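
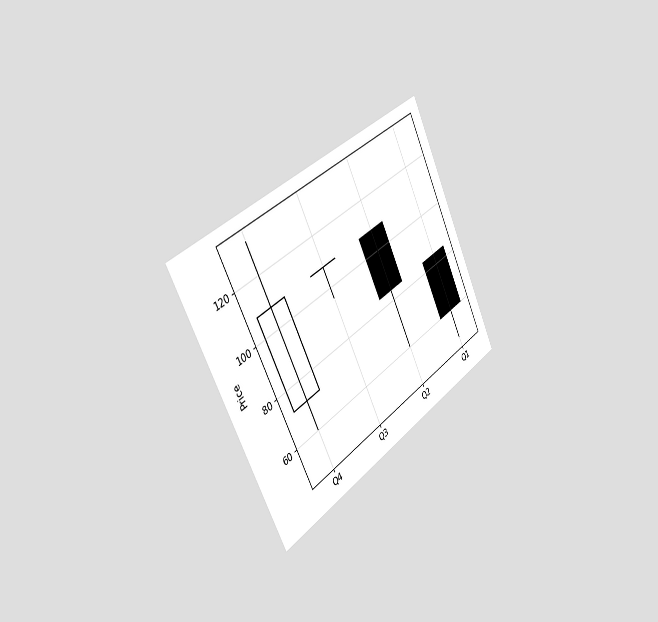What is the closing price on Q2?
The chart is tilted about 28° counter-clockwise and viewed slightly from the left. The Q2 candle closes at 84.

84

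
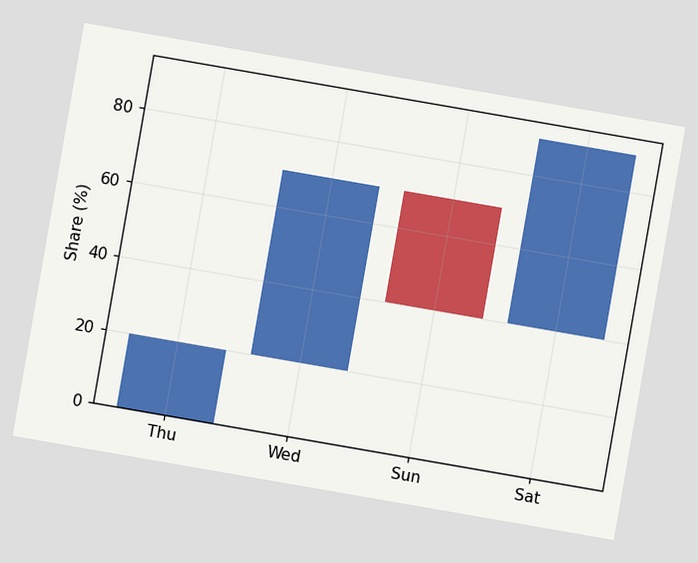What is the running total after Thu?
The chart is tilted about 10° clockwise. After Thu the running total reaches 20%.

20%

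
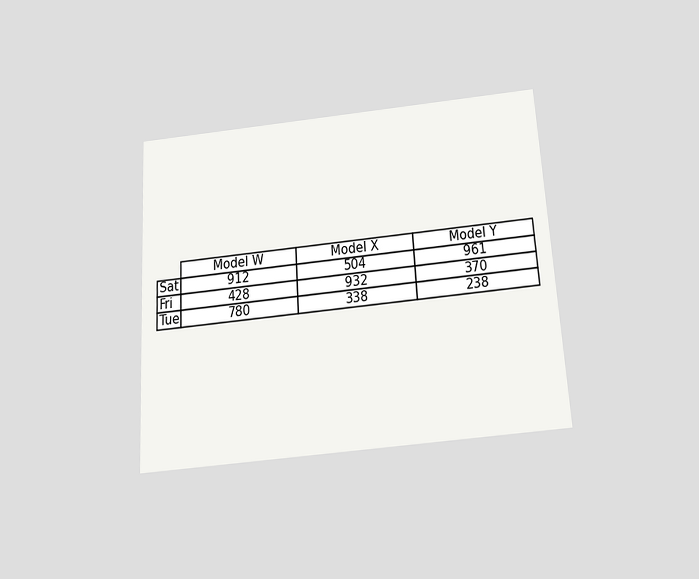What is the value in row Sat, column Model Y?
The chart is tilted about 3° counter-clockwise and viewed slightly from below. The (Sat, Model Y) cell reads 961.

961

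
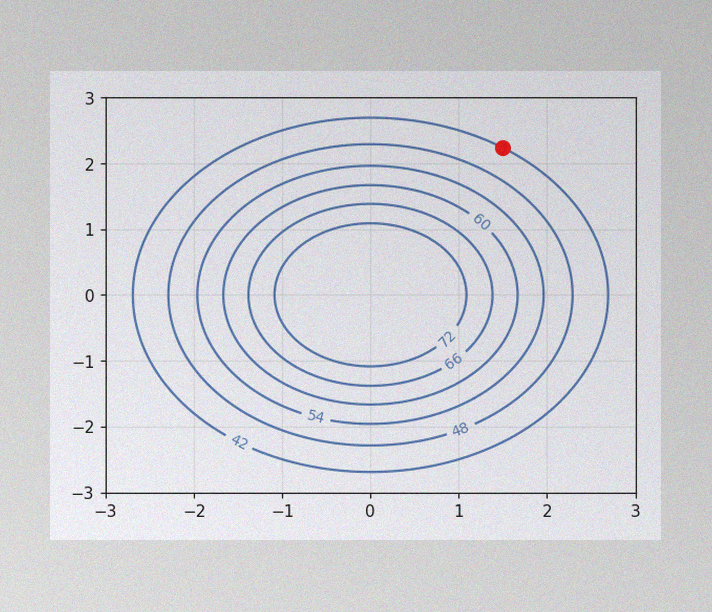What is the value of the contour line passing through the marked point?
42

The image has some photo noise and uneven lighting. The marked point sits on the contour labelled 42.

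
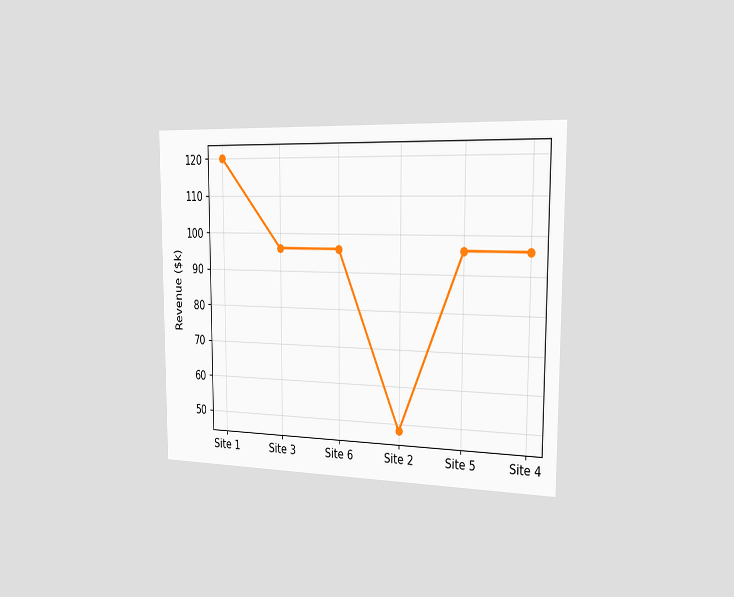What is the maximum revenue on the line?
The chart is viewed slightly from the right. The highest point is at Site 1, and reading across to the y-axis gives $120k.

$120k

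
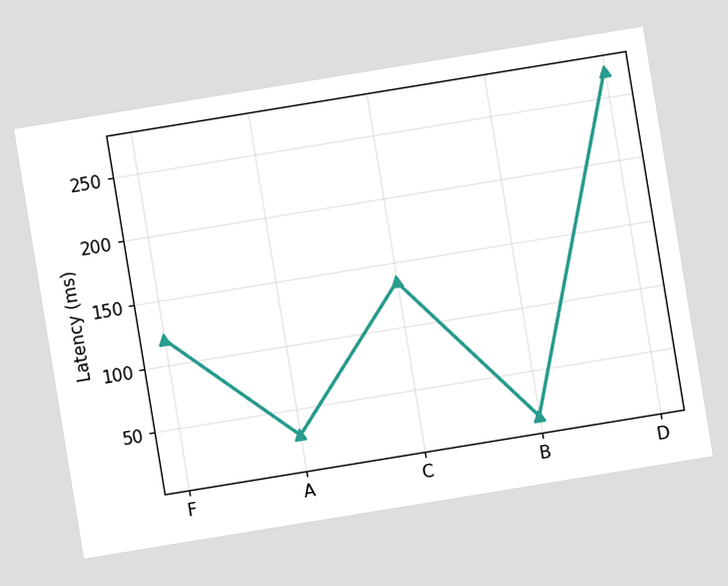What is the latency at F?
120ms

The chart is tilted about 9° counter-clockwise. At F, the line is at 120ms.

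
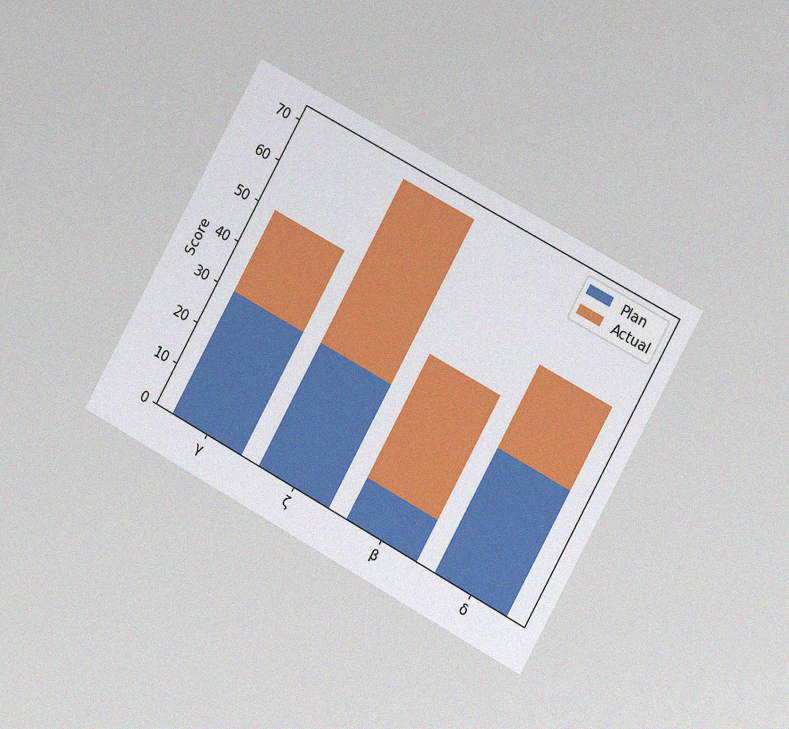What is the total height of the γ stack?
The chart is tilted about 29° clockwise and viewed slightly from the right, with some photo noise. The γ stack's top reaches 50 on the y-axis.

50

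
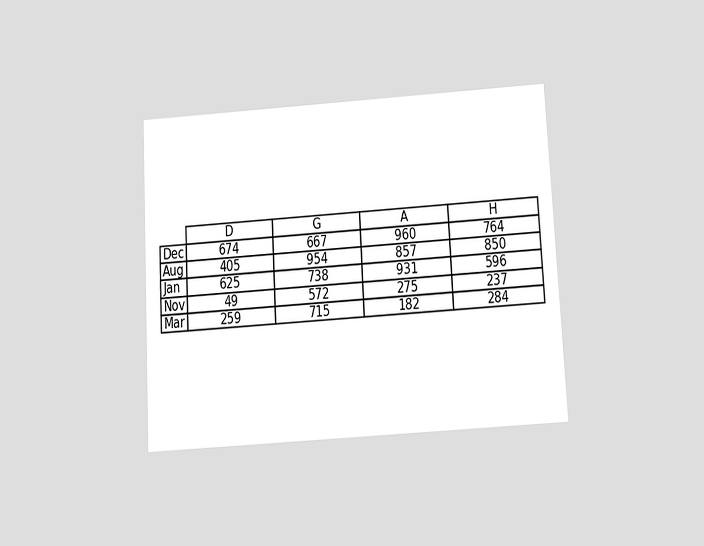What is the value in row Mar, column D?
The chart is tilted about 3° counter-clockwise and viewed slightly from below. The (Mar, D) cell reads 259.

259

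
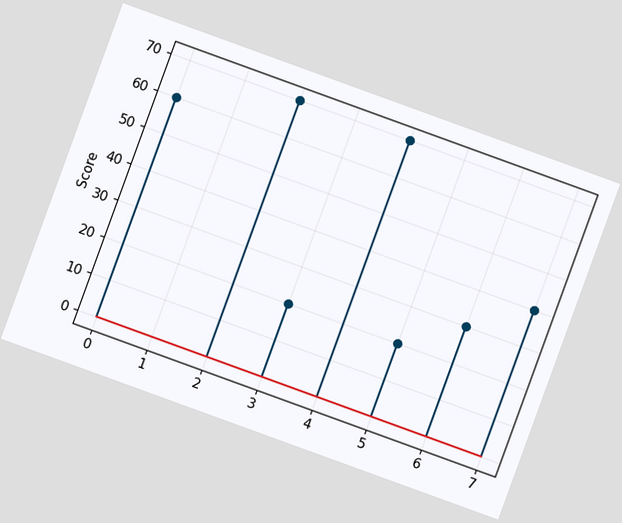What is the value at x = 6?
The chart is tilted about 20° clockwise. The stem at x=6 reaches 30.

30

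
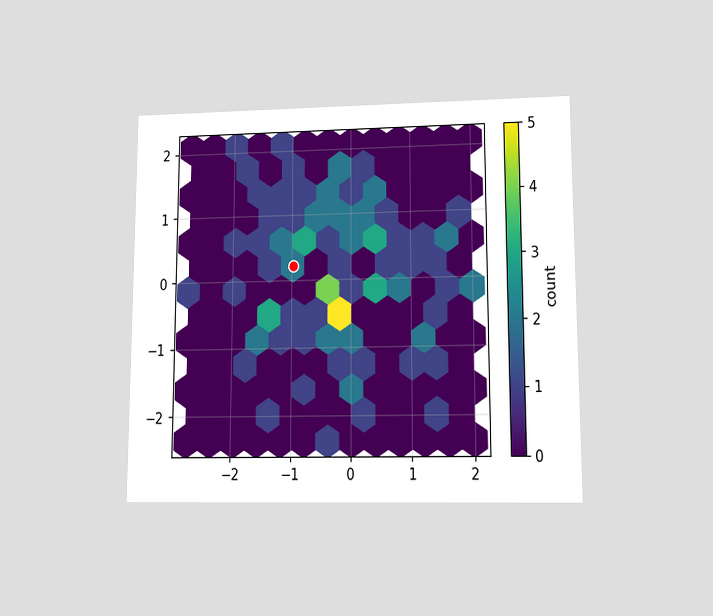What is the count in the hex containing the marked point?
2

The chart is viewed at a slight angle. The marked hex reads 2 on the colorbar.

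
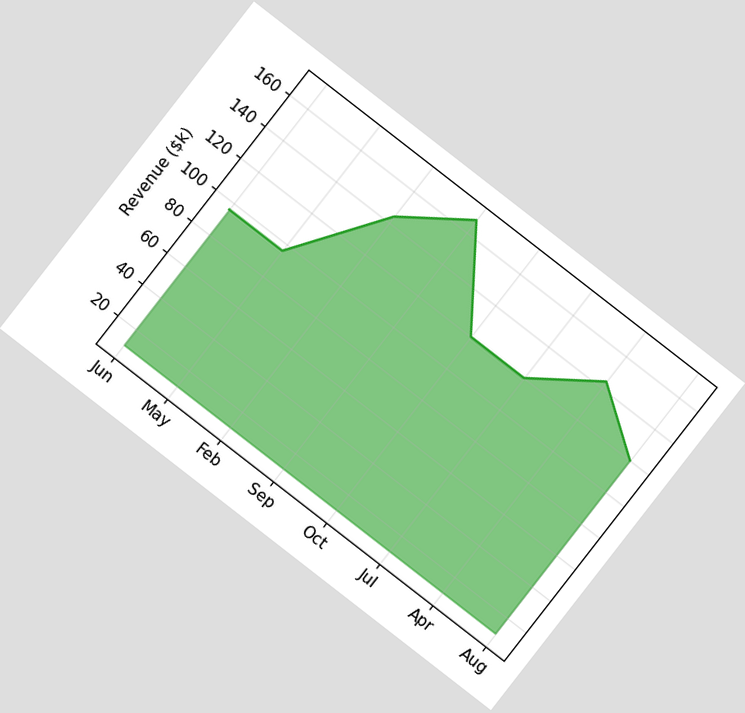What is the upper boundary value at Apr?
$144k

The chart is tilted about 38° clockwise. At Apr the upper boundary is at $144k.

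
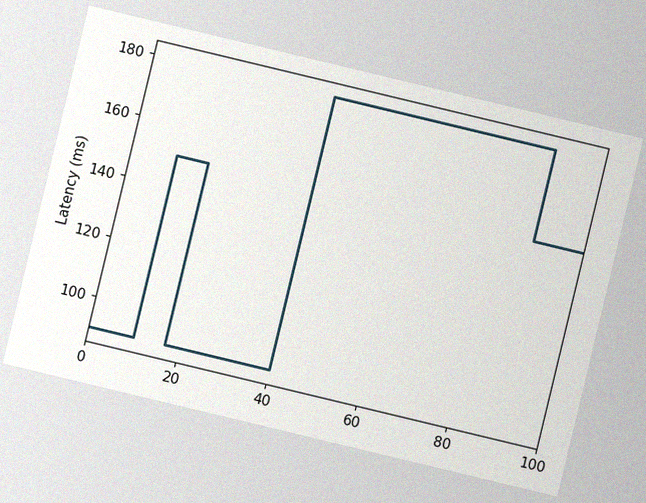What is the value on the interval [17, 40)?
The chart is tilted about 14° clockwise, with some photo noise. On [17, 40) the step sits at 90ms.

90ms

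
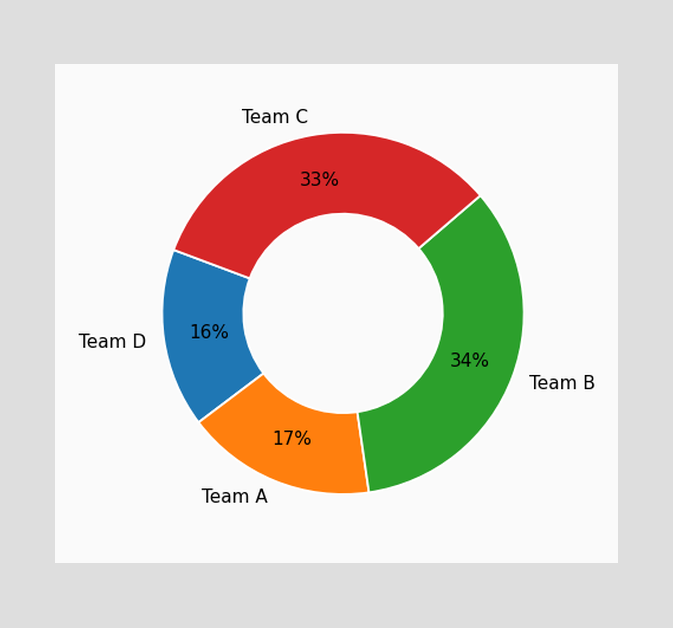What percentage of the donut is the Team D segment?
The Team D segment takes up 16% of the ring.

16%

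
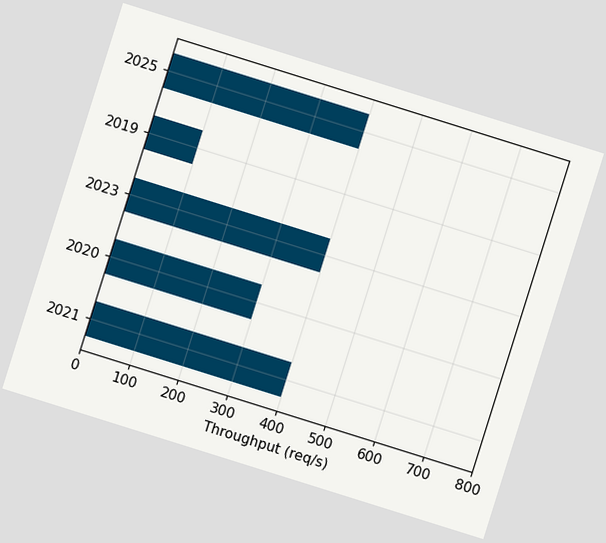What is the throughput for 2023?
The chart is tilted about 17° clockwise. Reading along the chart's x-axis, the 2023 bar reaches 400req/s.

400req/s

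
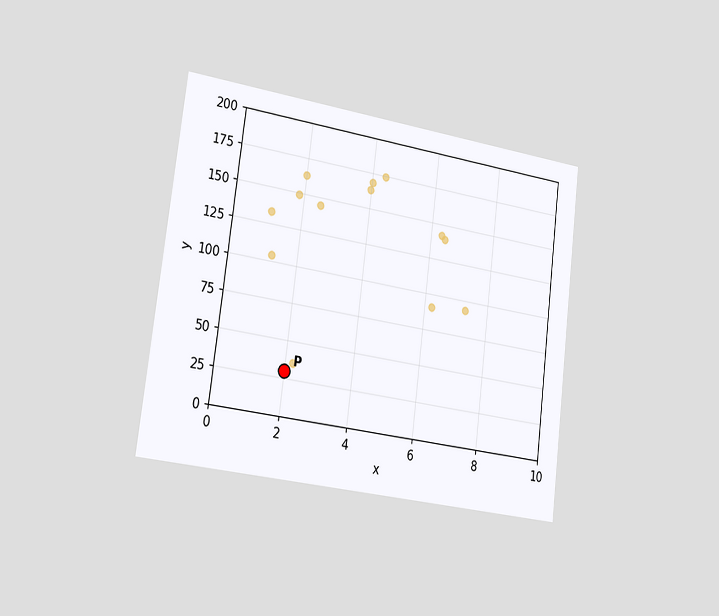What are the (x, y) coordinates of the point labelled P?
(2, 30)

The chart is tilted about 7° clockwise and viewed slightly from the left. Following the gridlines from P to each axis, P sits at (2, 30).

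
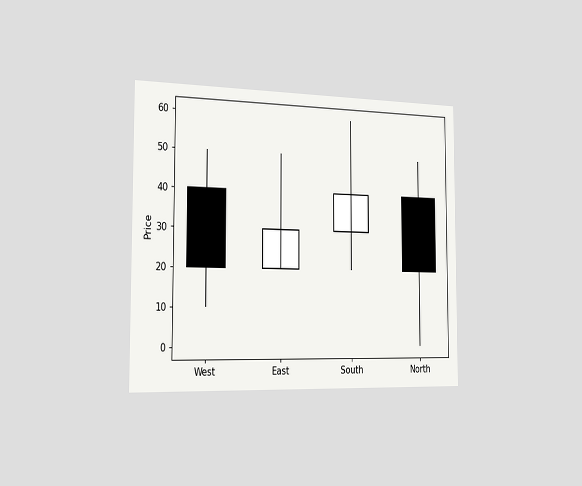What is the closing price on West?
The chart is viewed slightly from the left. The West candle closes at 20.

20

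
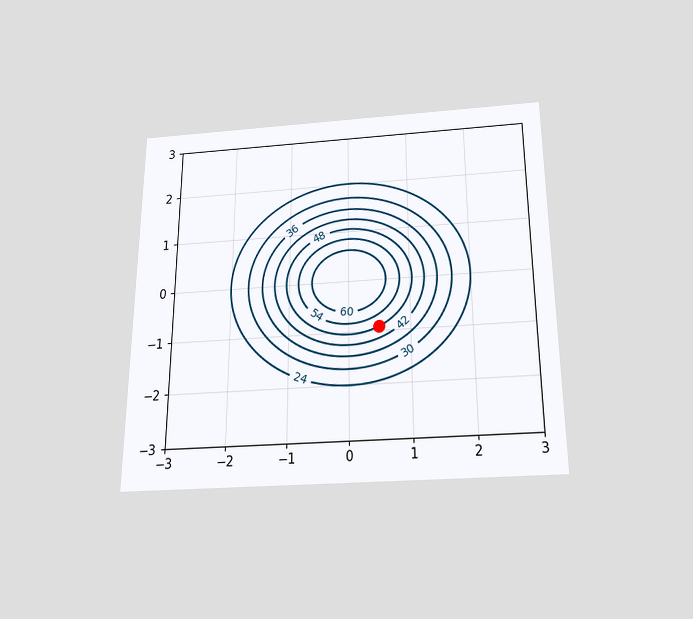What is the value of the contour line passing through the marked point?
48

The chart is viewed slightly from below. The marked point sits on the contour labelled 48.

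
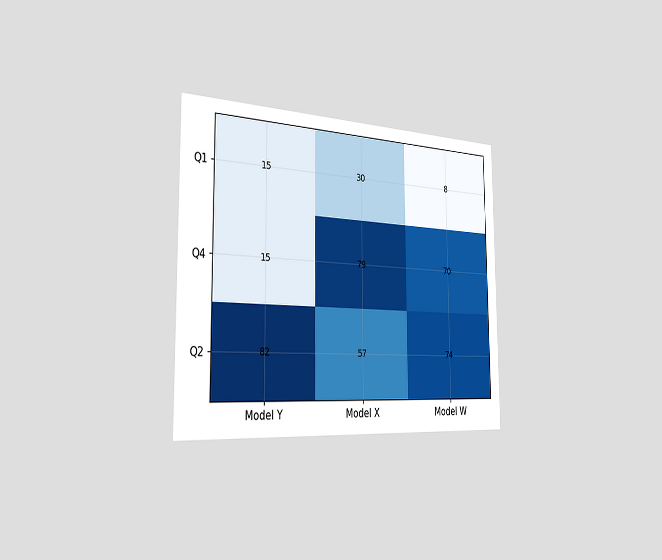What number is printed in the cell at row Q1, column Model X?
The chart is viewed slightly from the left. The (Q1, Model X) cell reads 30.

30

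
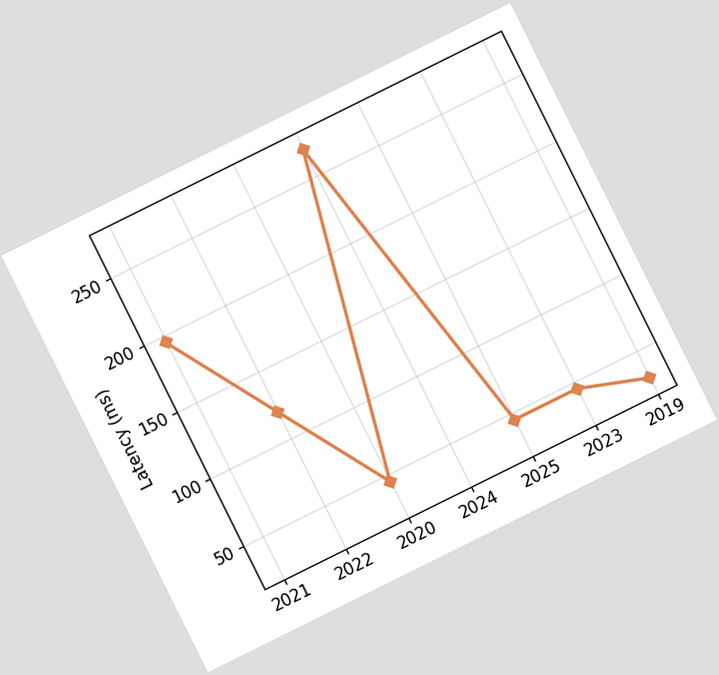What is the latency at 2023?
The chart is tilted about 26° counter-clockwise. At 2023, the line is at 45ms.

45ms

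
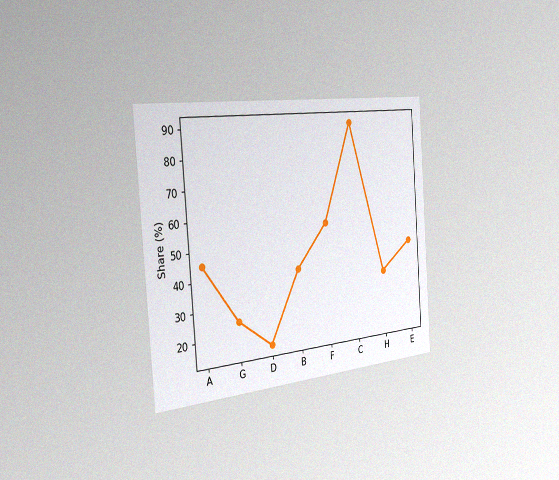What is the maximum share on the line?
The chart is tilted about 4° counter-clockwise and viewed slightly from the left, with some photo noise. The highest point is at C, and reading across to the y-axis gives 90%.

90%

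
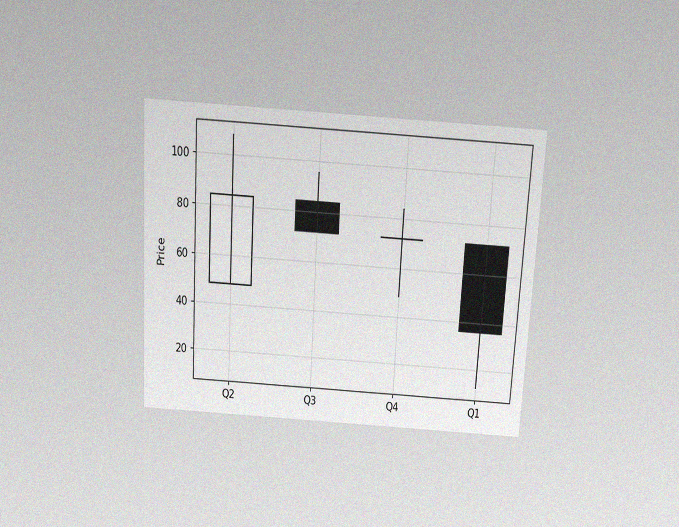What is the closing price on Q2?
The chart is tilted about 3° clockwise and viewed slightly from above, with some photo noise. The Q2 candle closes at 84.

84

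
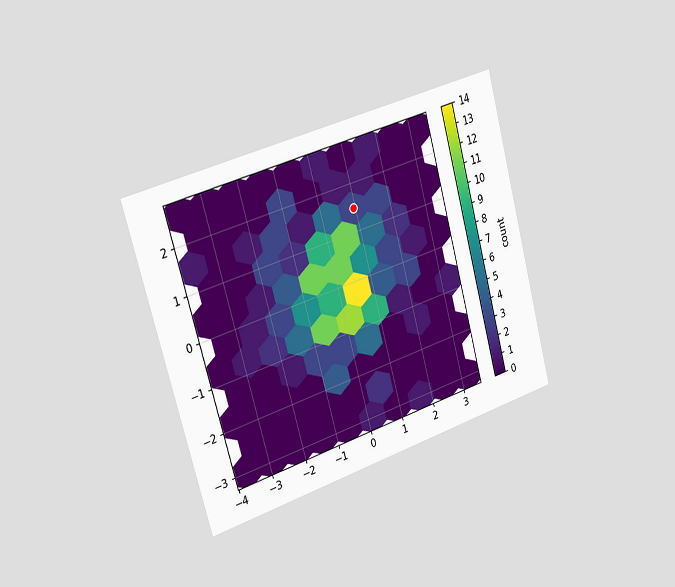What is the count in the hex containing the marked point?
The chart is tilted about 15° counter-clockwise and viewed slightly from the left. The marked hex reads 3 on the colorbar.

3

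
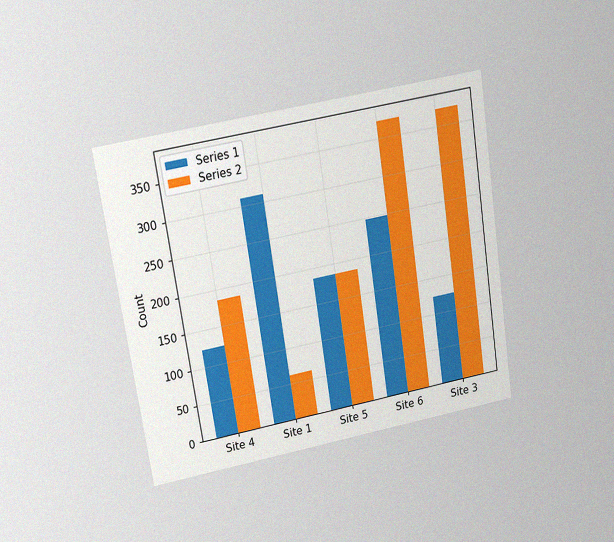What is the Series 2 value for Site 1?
62

The chart is tilted about 9° counter-clockwise and viewed slightly from above, with some photo noise. The Series 2 bar at Site 1 reaches 62 on the y-axis.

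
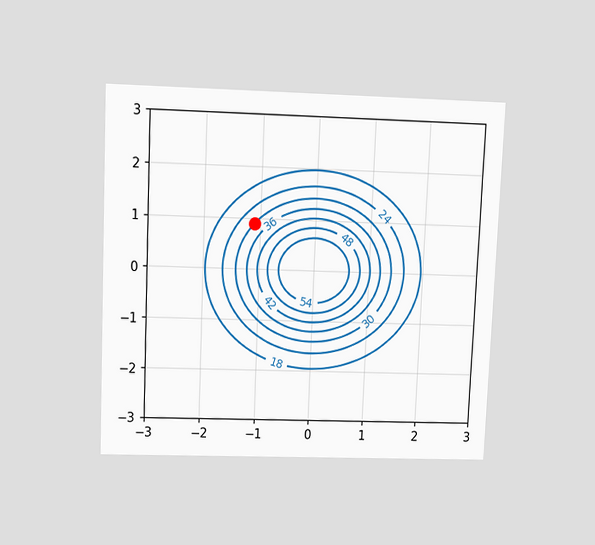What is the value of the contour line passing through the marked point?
The chart is tilted about 2° clockwise and viewed slightly from above. The marked point sits on the contour labelled 30.

30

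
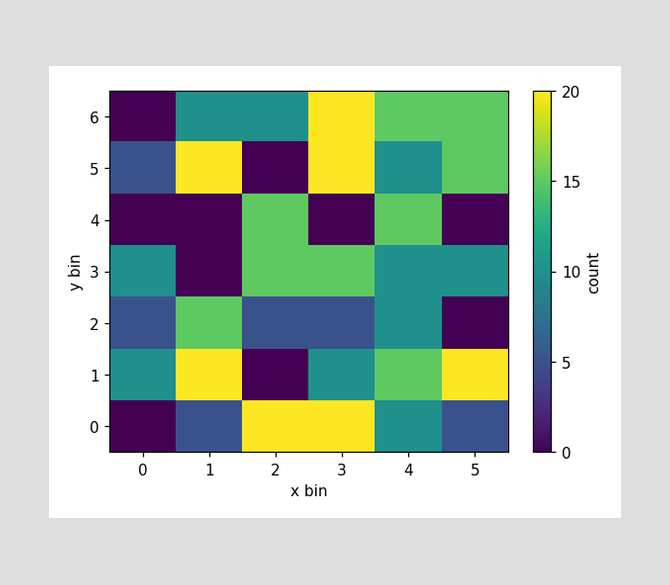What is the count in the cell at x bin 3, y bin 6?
Matching the cell (3, 6) against the colorbar gives 20.

20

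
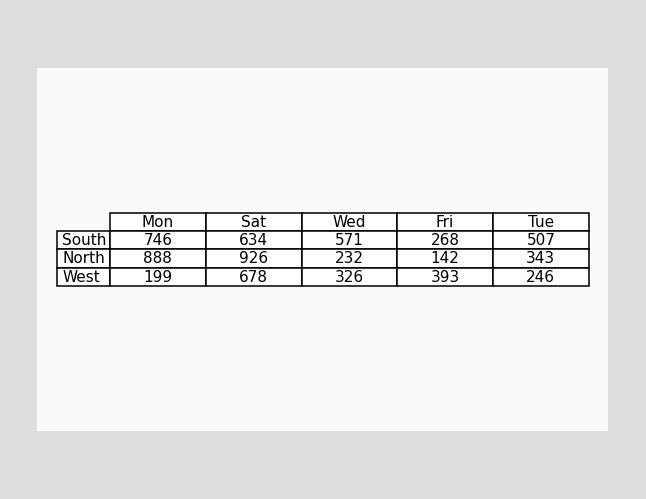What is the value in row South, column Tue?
507

The (South, Tue) cell reads 507.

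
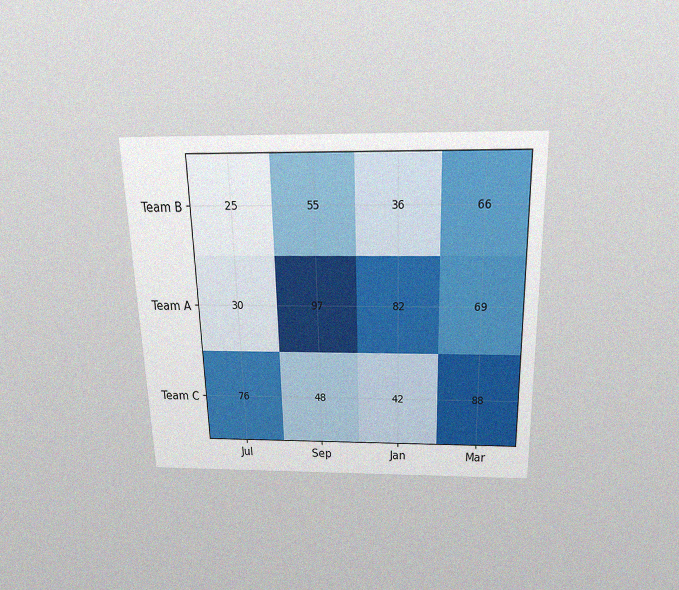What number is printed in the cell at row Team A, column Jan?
82

The chart is viewed slightly from above, with some photo noise. The (Team A, Jan) cell reads 82.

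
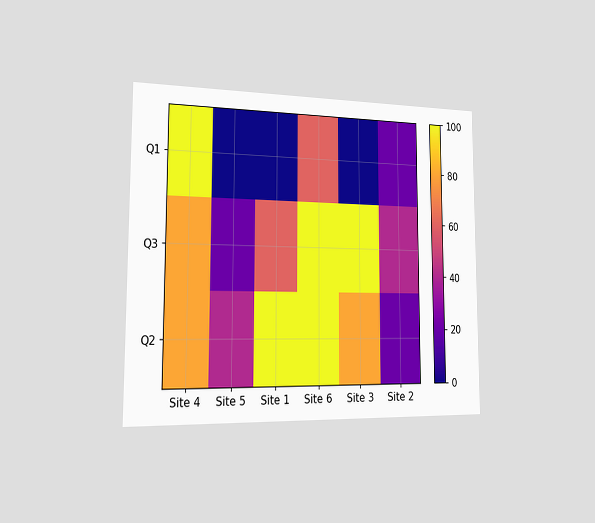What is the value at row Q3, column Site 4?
80

The chart is viewed slightly from the left. Matching cell (Q3, Site 4) against the colorbar gives 80.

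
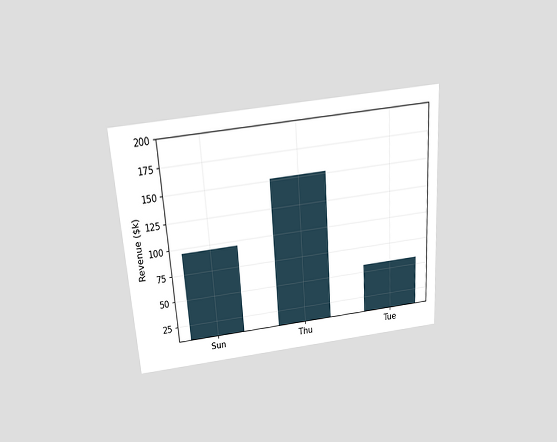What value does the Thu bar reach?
The chart is tilted about 4° counter-clockwise and viewed slightly from above. Reading along the chart's y-axis, the Thu bar reaches $152k.

$152k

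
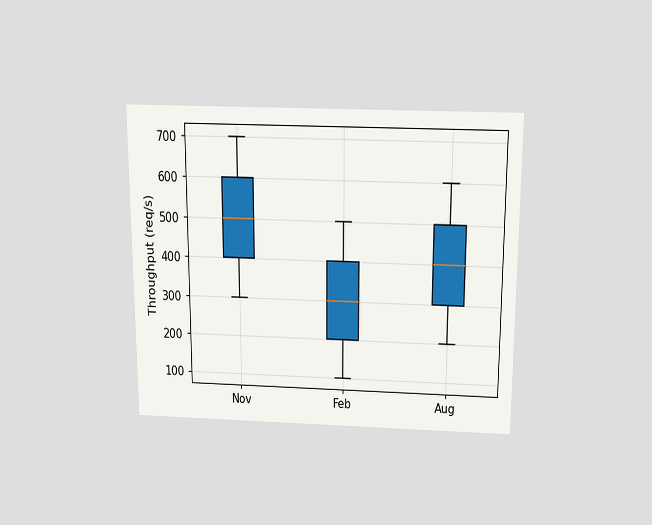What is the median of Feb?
300req/s

The chart is viewed slightly from above. The median line in the Feb box sits at 300req/s.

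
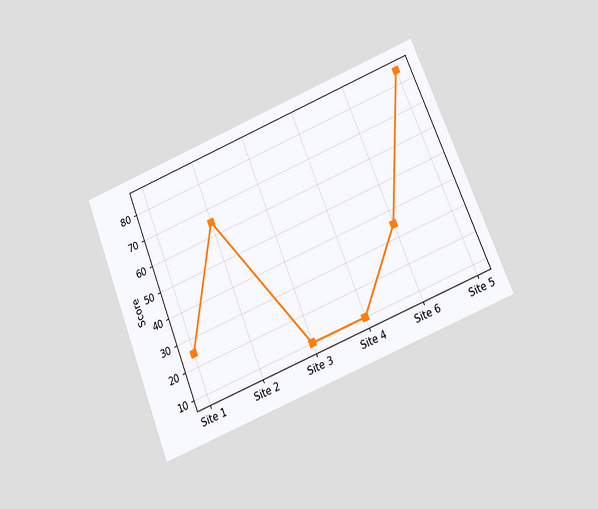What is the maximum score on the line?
85

The chart is tilted about 22° counter-clockwise and viewed at a slight angle. The highest point is at Site 5, and reading across to the y-axis gives 85.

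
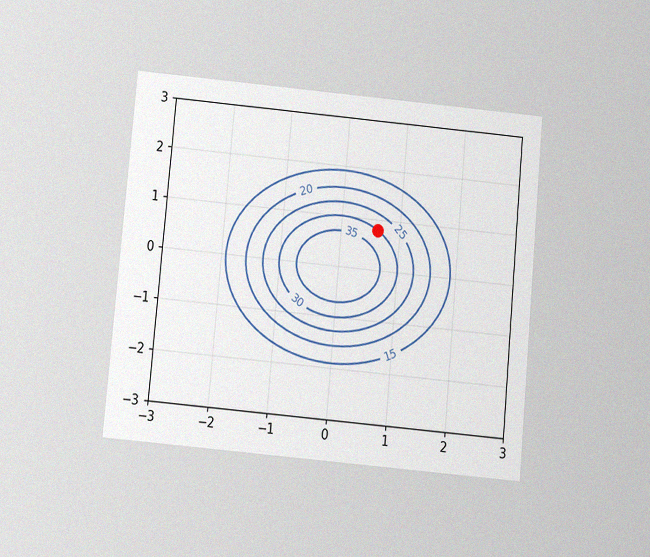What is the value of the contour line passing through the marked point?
30

The chart is tilted about 5° clockwise and viewed at a slight angle, with some photo noise. The marked point sits on the contour labelled 30.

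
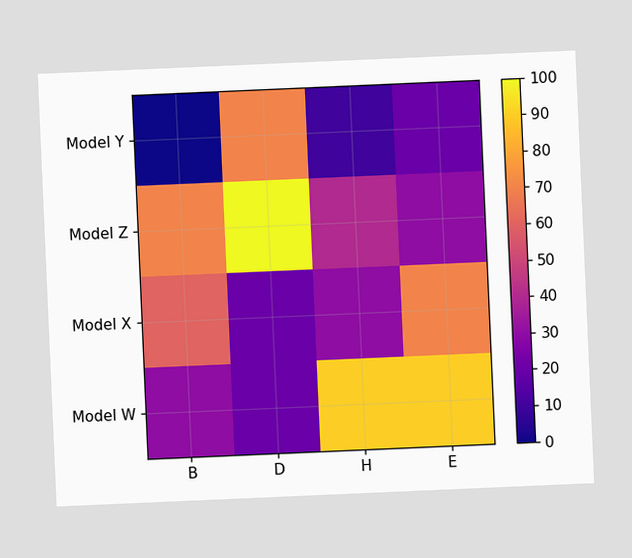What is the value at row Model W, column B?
The chart is tilted about 2° counter-clockwise. Matching cell (Model W, B) against the colorbar gives 30.

30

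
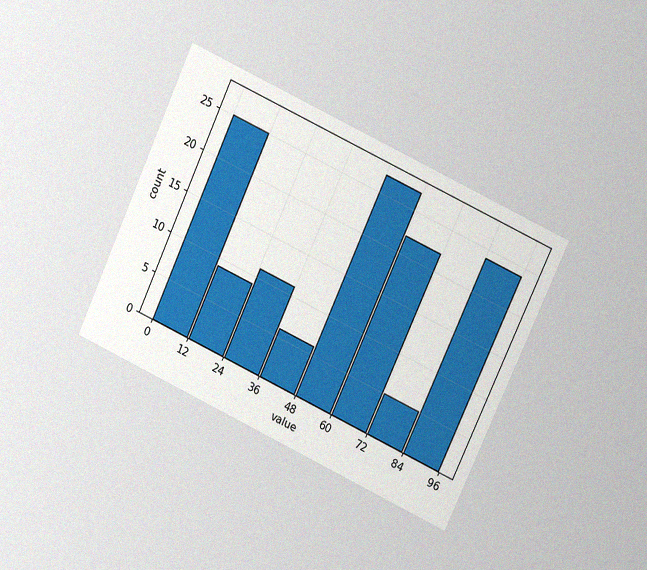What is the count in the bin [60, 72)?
The chart is tilted about 25° clockwise and viewed at a slight angle, with some photo noise. The [60, 72) bin has height 22.

22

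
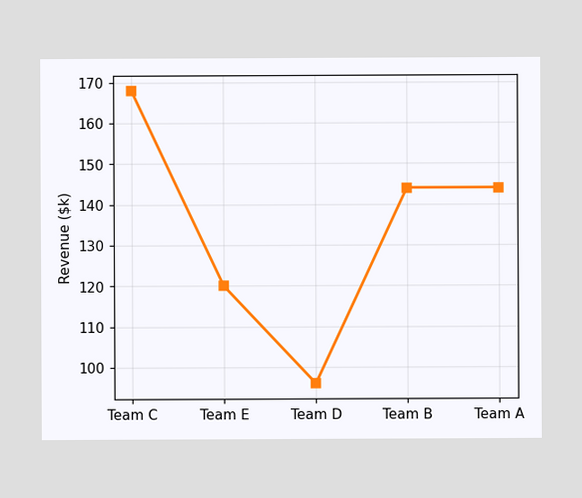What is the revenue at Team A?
$144k

At Team A, the line is at $144k.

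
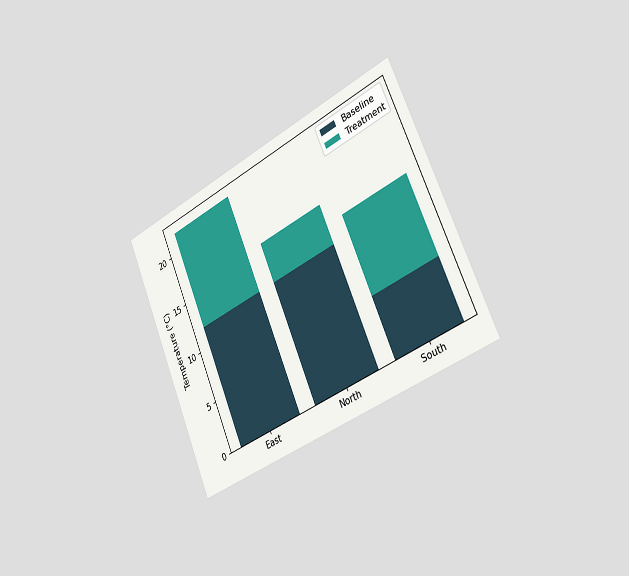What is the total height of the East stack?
The chart is tilted about 23° counter-clockwise and viewed slightly from the right. The East stack's top reaches 22°C on the y-axis.

22°C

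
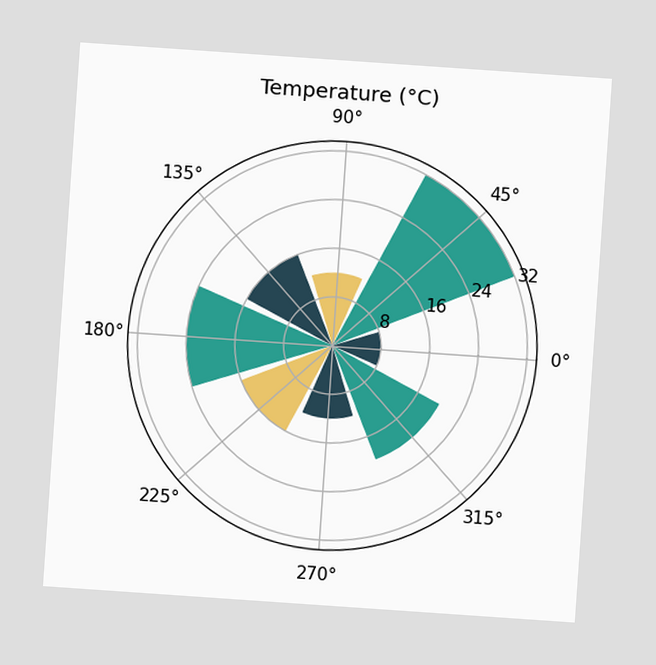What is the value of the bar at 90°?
12°C

The chart is tilted about 4° clockwise. The bar at 90° reaches 12°C on the radial axis.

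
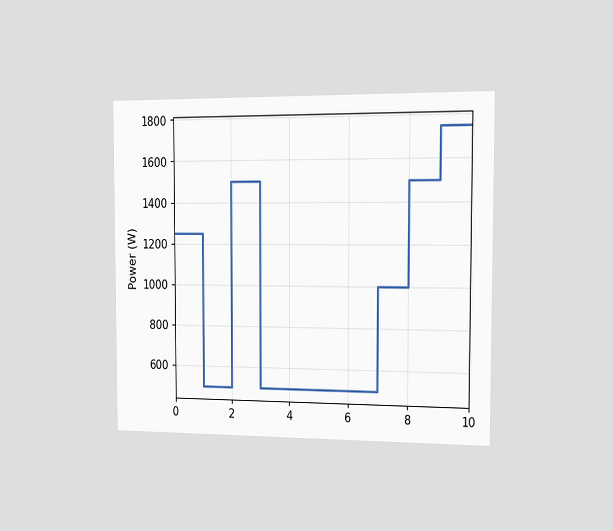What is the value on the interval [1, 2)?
500W

The chart is viewed slightly from the right. On [1, 2) the step sits at 500W.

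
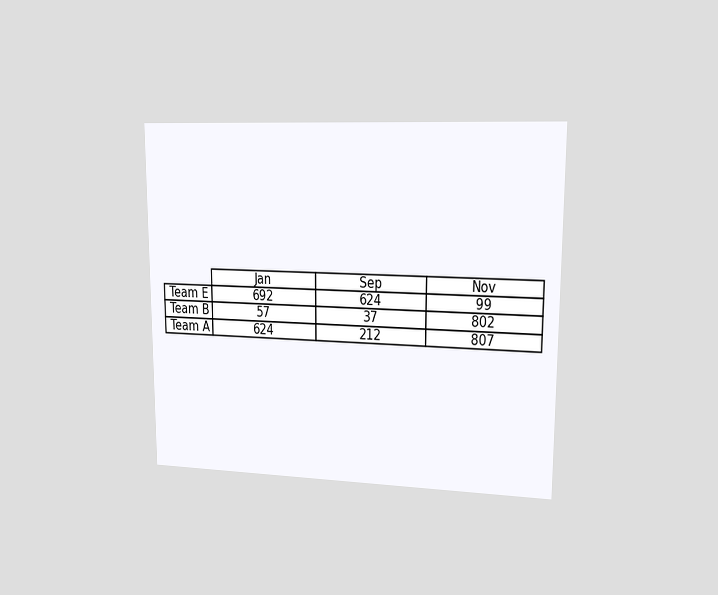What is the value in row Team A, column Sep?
The chart is viewed slightly from the right. The (Team A, Sep) cell reads 212.

212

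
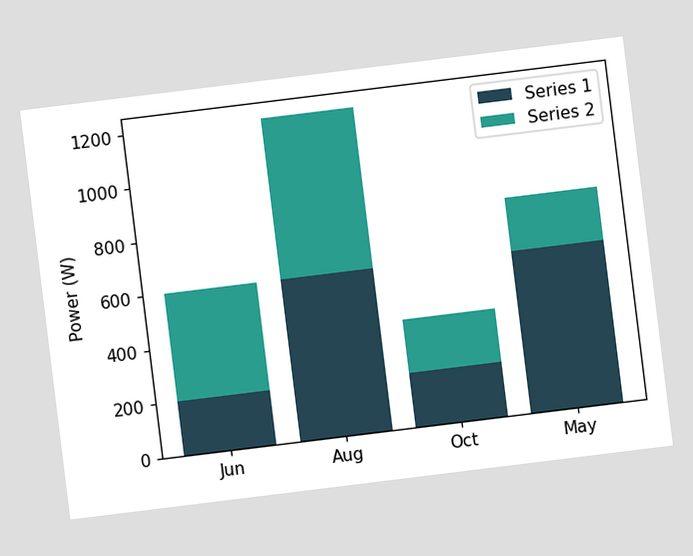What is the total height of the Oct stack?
400W

The chart is tilted about 7° counter-clockwise. The Oct stack's top reaches 400W on the y-axis.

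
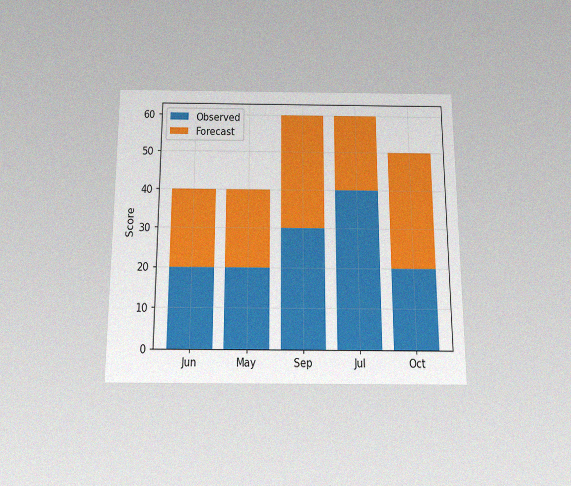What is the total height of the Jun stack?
The chart is viewed slightly from below, with some photo noise. The Jun stack's top reaches 40 on the y-axis.

40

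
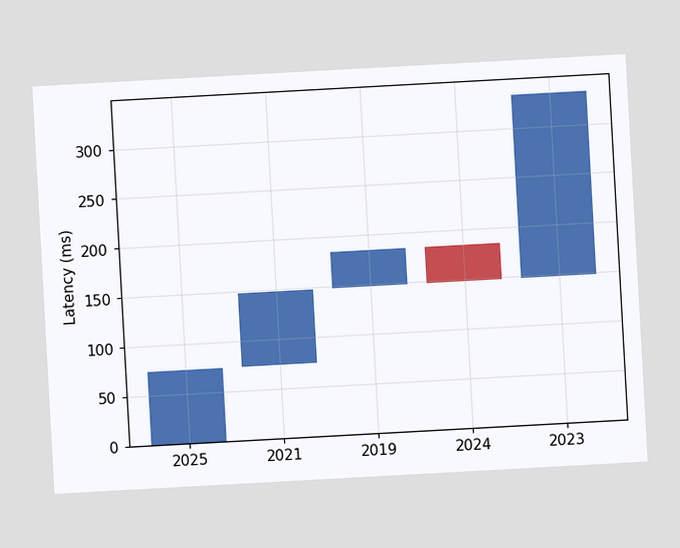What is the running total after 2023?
The chart is tilted about 3° counter-clockwise. After 2023 the running total reaches 333ms.

333ms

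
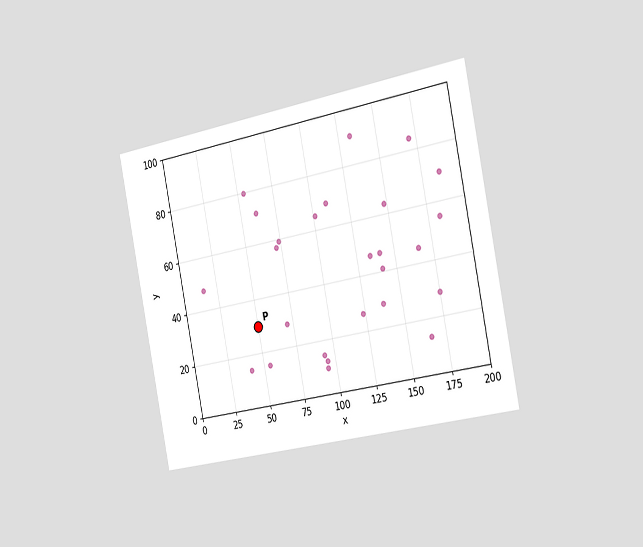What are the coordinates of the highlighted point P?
The chart is tilted about 11° counter-clockwise and viewed slightly from the right. Following the gridlines from P to each axis, P sits at (50, 30).

(50, 30)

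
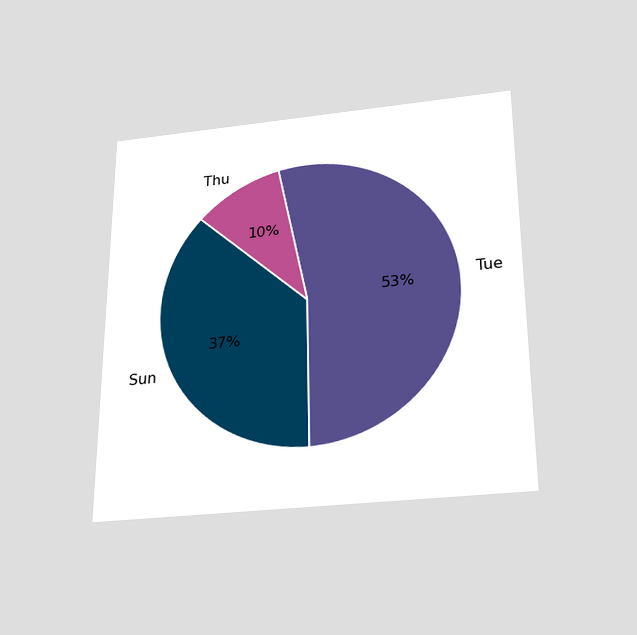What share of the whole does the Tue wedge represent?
The chart is viewed slightly from below. The Tue slice takes up 53% of the pie.

53%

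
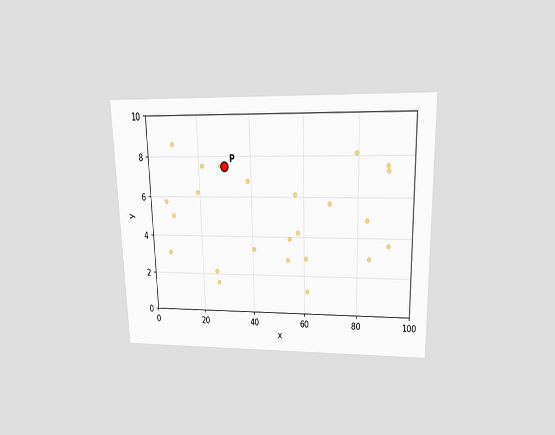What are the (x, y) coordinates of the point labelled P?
(30, 7.5)

The chart is viewed slightly from above. Following the gridlines from P to each axis, P sits at (30, 7.5).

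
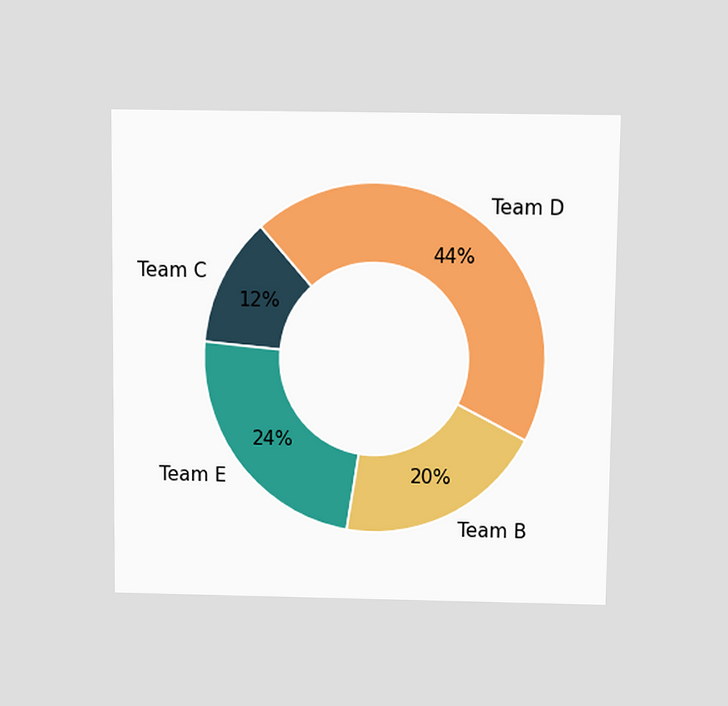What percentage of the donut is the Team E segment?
The chart is viewed slightly from above. The Team E segment takes up 24% of the ring.

24%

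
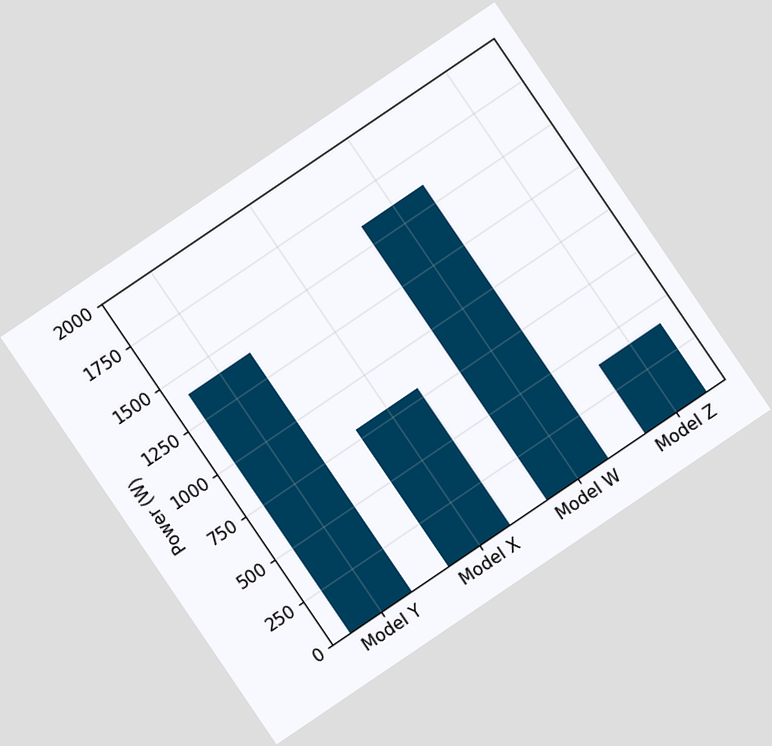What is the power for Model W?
1600W

The chart is tilted about 34° counter-clockwise. Reading along the chart's y-axis, the Model W bar reaches 1600W.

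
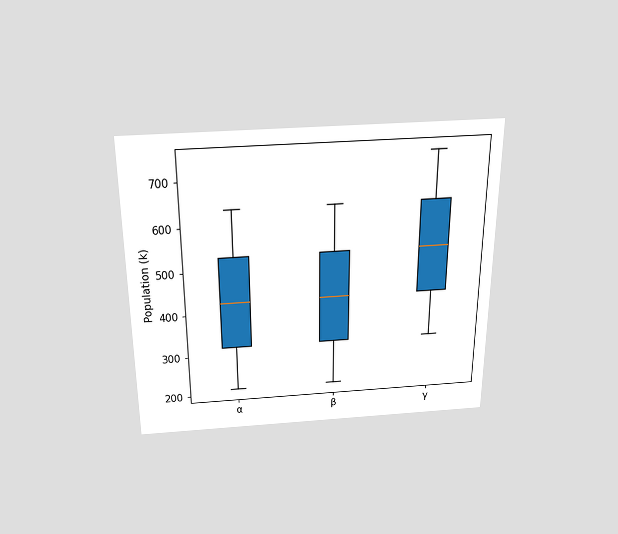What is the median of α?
The chart is viewed slightly from above. The median line in the α box sits at 424k.

424k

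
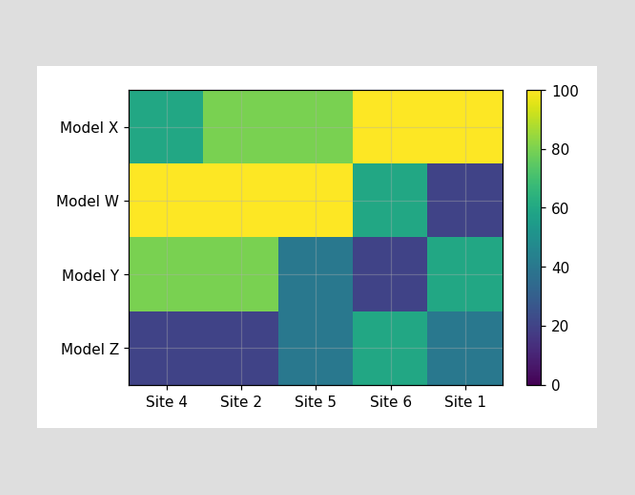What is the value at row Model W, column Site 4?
Matching cell (Model W, Site 4) against the colorbar gives 100.

100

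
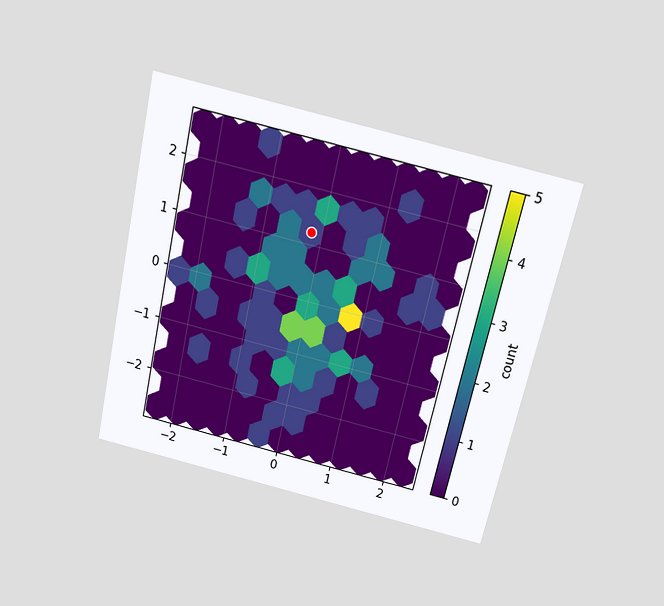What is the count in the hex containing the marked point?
1

The chart is tilted about 13° clockwise and viewed slightly from above. The marked hex reads 1 on the colorbar.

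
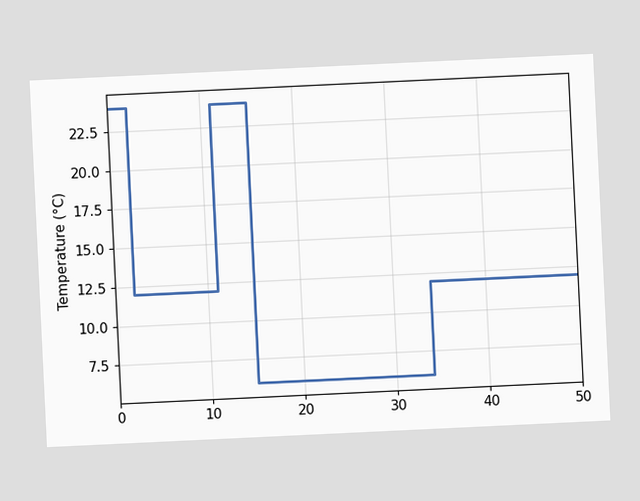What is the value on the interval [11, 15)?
24°C

The chart is tilted about 3° counter-clockwise. On [11, 15) the step sits at 24°C.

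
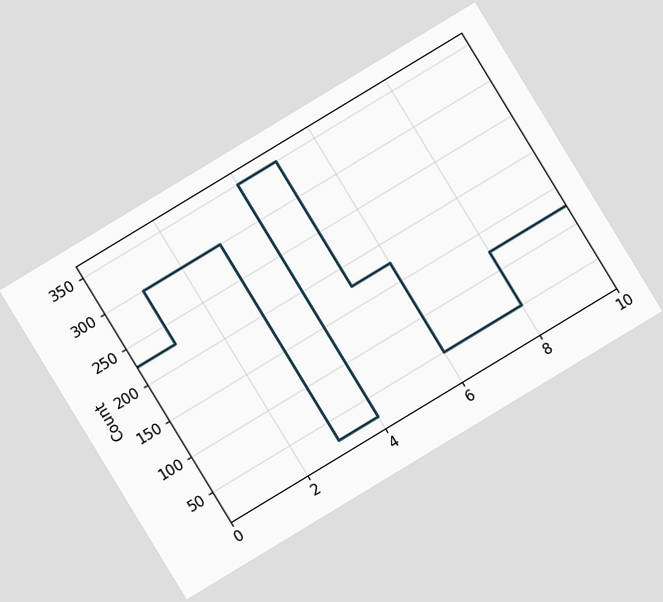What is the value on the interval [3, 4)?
25

The chart is tilted about 31° counter-clockwise. On [3, 4) the step sits at 25.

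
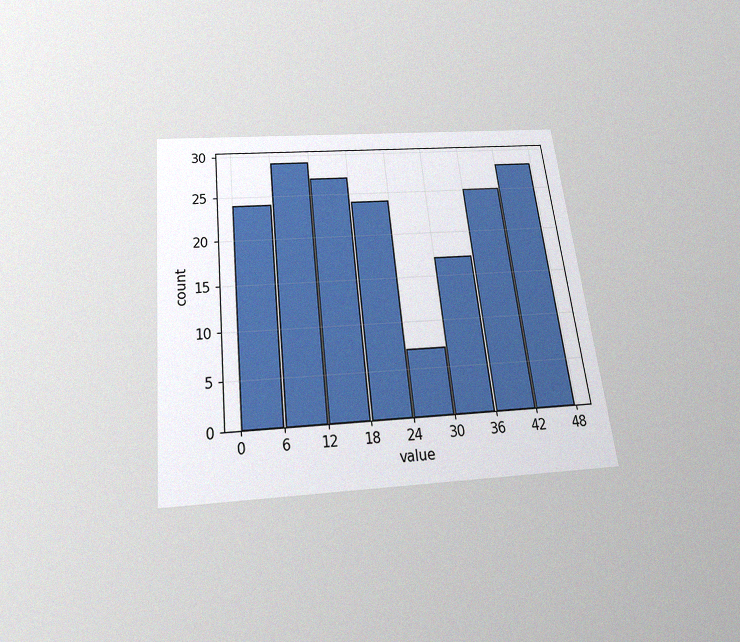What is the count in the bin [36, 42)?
The chart is tilted about 6° counter-clockwise and viewed slightly from below, with some photo noise. The [36, 42) bin has height 25.

25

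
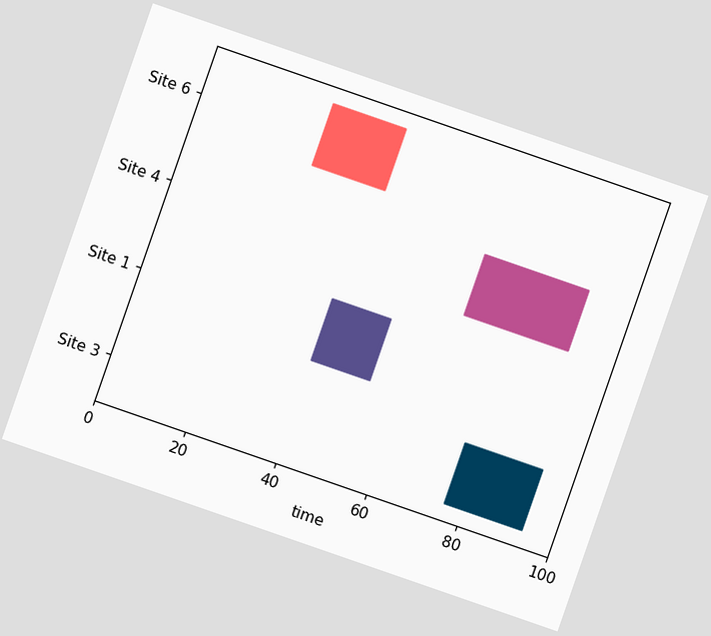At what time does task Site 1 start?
40

The chart is tilted about 19° clockwise. The Site 1 bar begins at t=40.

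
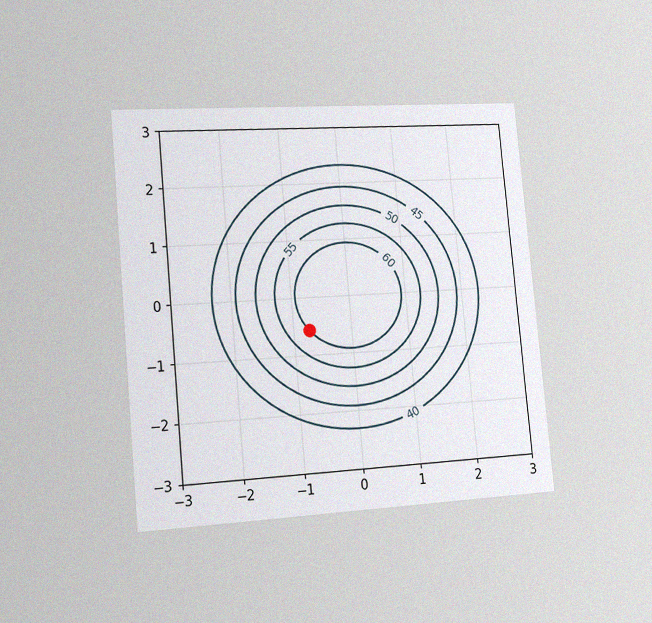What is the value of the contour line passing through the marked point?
The chart is tilted about 5° counter-clockwise and viewed slightly from the left, with some photo noise. The marked point sits on the contour labelled 60.

60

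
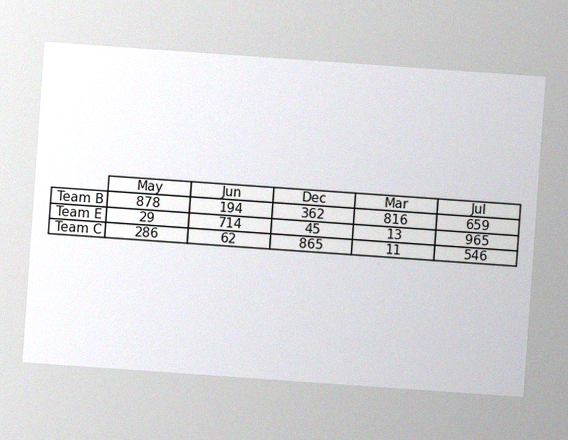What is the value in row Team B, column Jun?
194

The chart is tilted about 4° clockwise, with some photo noise. The (Team B, Jun) cell reads 194.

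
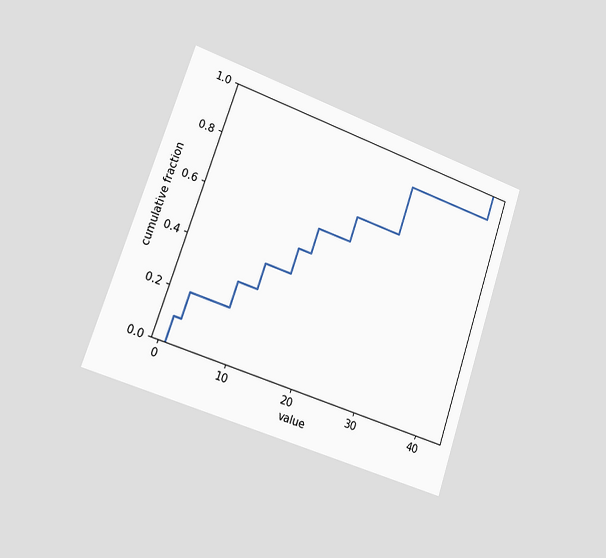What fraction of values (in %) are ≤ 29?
The chart is tilted about 19° clockwise and viewed slightly from the left. At x=29 the ECDF step is at 90%.

90%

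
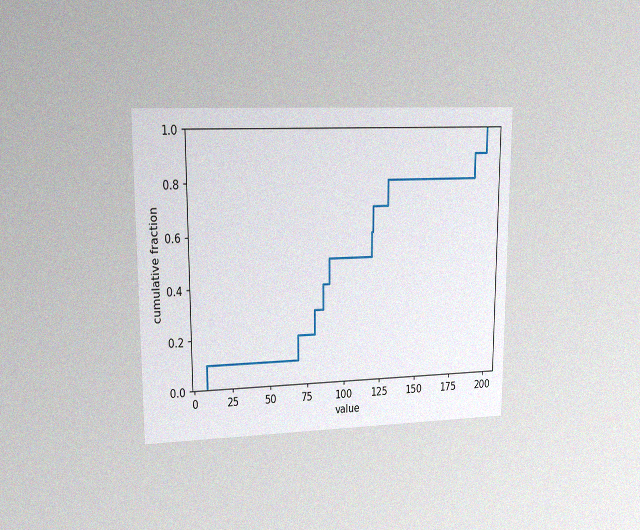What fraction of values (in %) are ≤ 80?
The chart is viewed at a slight angle, with some photo noise. At x=80 the ECDF step is at 30%.

30%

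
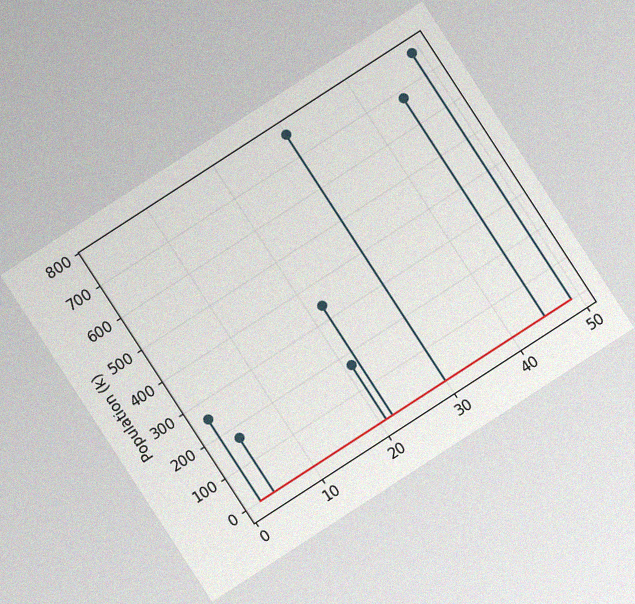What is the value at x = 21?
The chart is tilted about 33° counter-clockwise, with some photo noise. The stem at x=21 reaches 170k.

170k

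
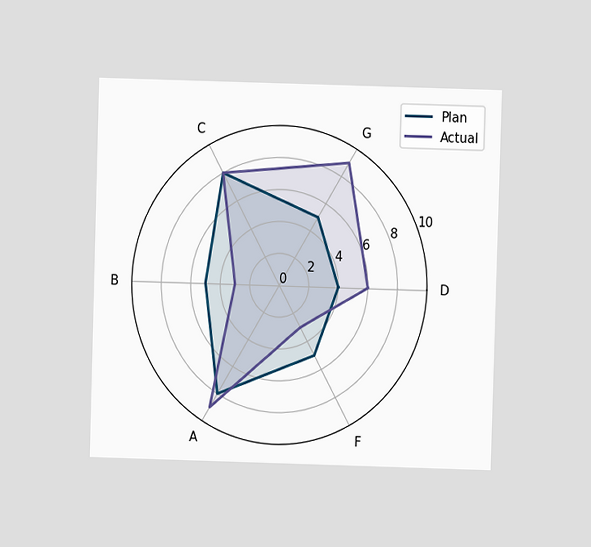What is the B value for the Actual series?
The chart is viewed at a slight angle. On the B axis, Actual reaches 3.

3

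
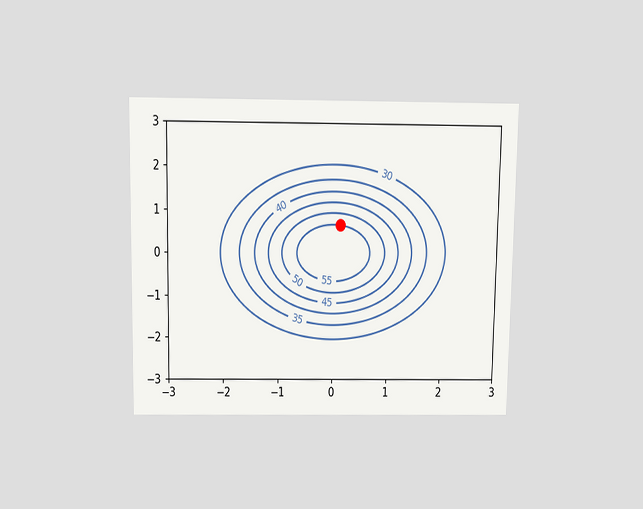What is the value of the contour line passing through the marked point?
55

The chart is viewed slightly from above. The marked point sits on the contour labelled 55.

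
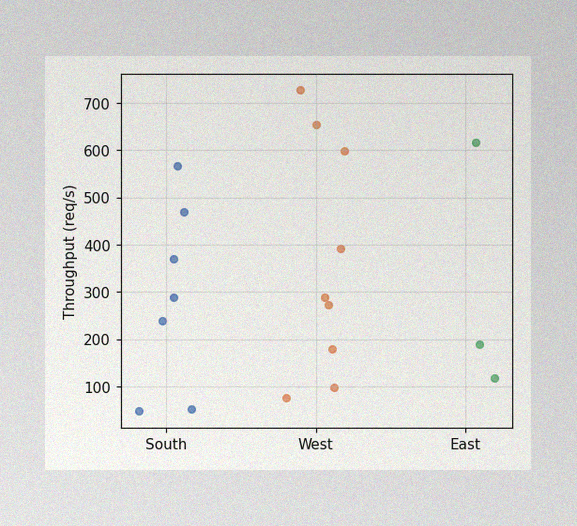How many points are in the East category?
The image has some photo noise and uneven lighting. Counting the markers in the East column gives 3.

3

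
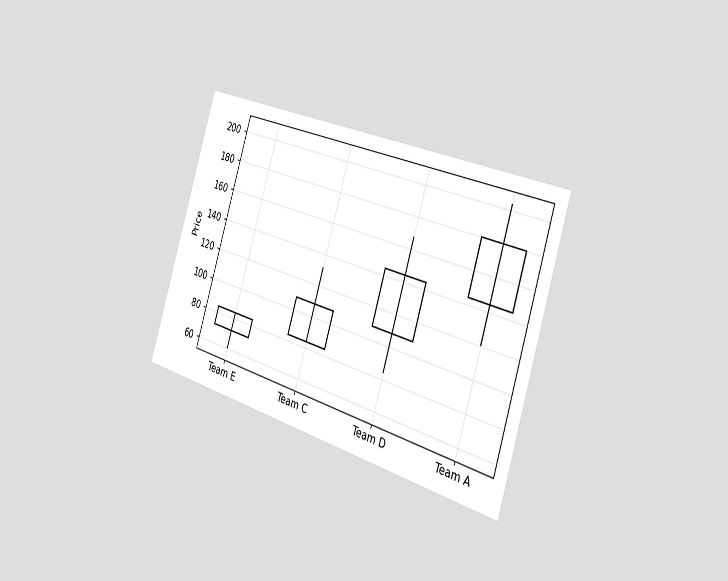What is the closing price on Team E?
The chart is tilted about 17° clockwise and viewed slightly from the right. The Team E candle closes at 84.

84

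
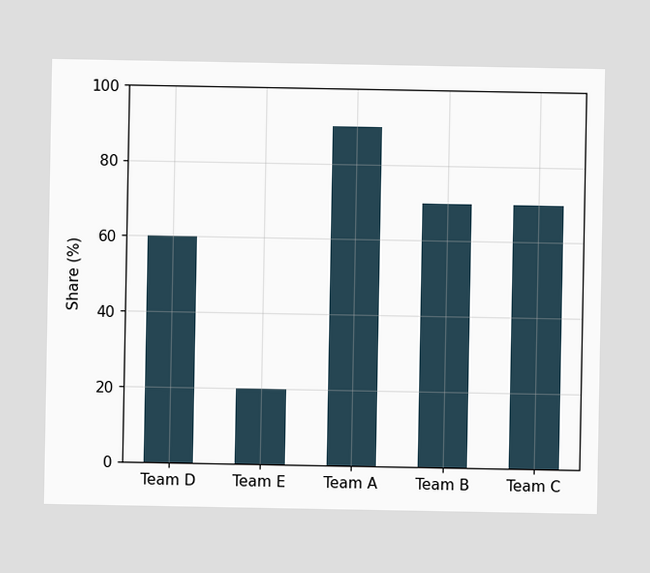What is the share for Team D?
60%

Reading along the chart's y-axis, the Team D bar reaches 60%.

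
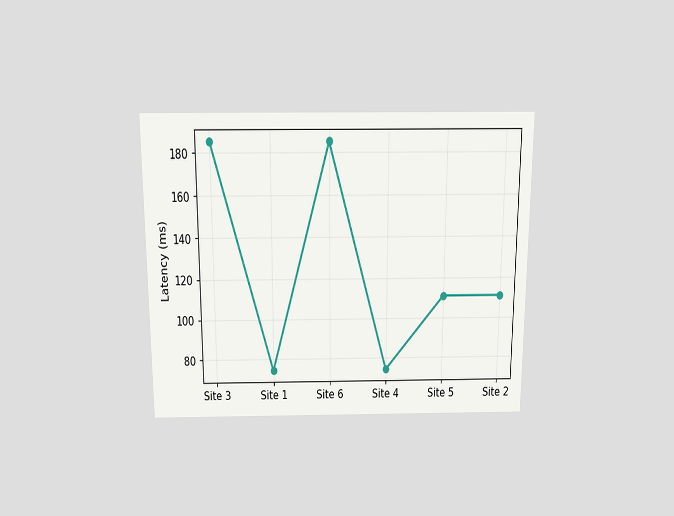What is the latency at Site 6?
The chart is viewed slightly from above. At Site 6, the line is at 185ms.

185ms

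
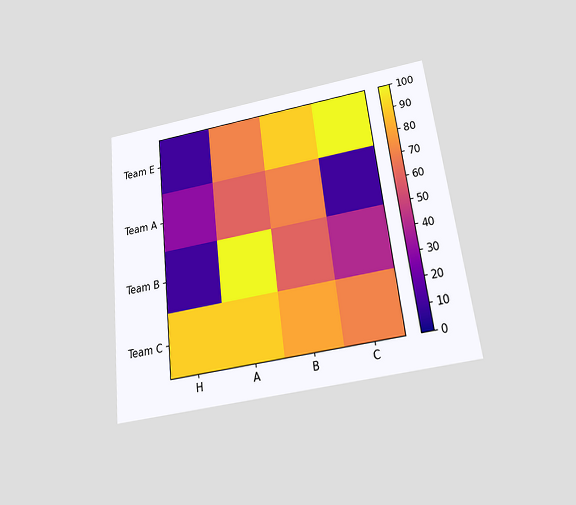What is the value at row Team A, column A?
The chart is tilted about 7° counter-clockwise and viewed slightly from below. Matching cell (Team A, A) against the colorbar gives 60.

60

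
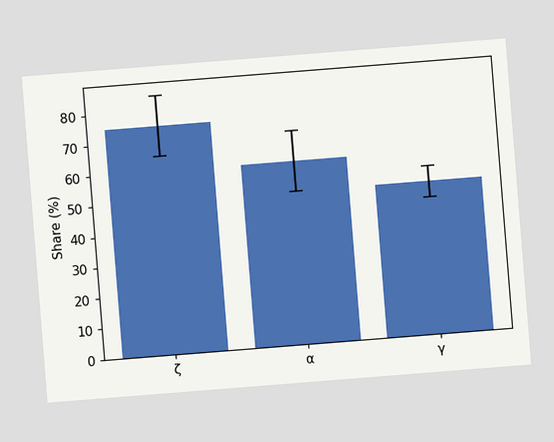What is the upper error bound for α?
70%

The chart is tilted about 5° counter-clockwise. The α bar's upper whisker reaches 70%.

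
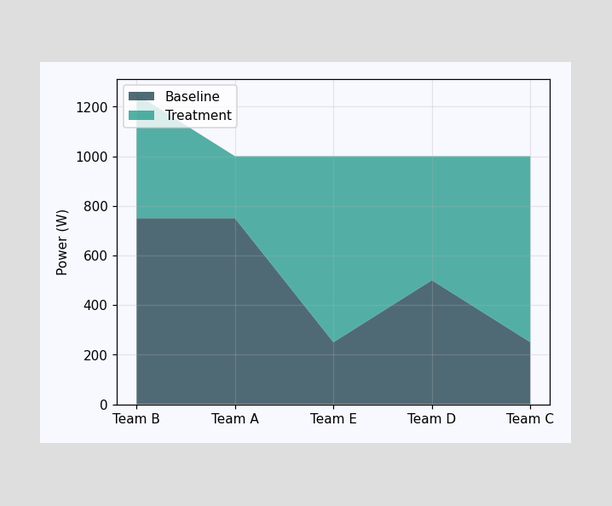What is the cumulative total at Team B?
1250W

The stacked total at Team B reaches 1250W.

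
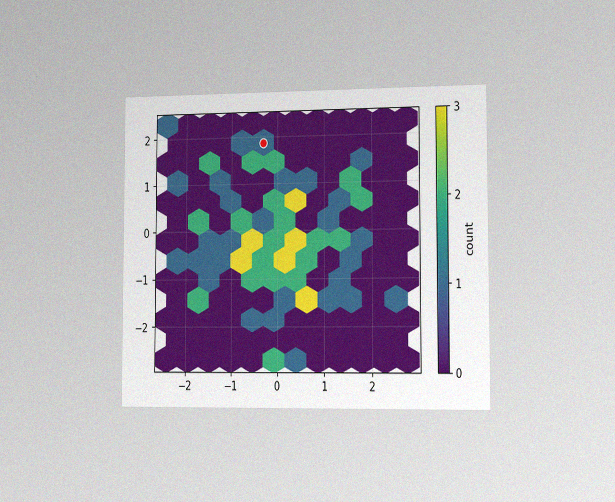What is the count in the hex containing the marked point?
The chart is viewed slightly from the right, with some photo noise. The marked hex reads 1 on the colorbar.

1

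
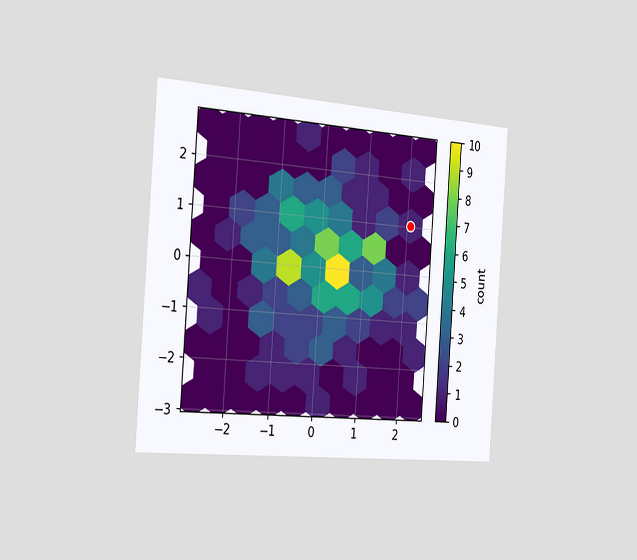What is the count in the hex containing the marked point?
1

The chart is tilted about 4° clockwise and viewed slightly from the left. The marked hex reads 1 on the colorbar.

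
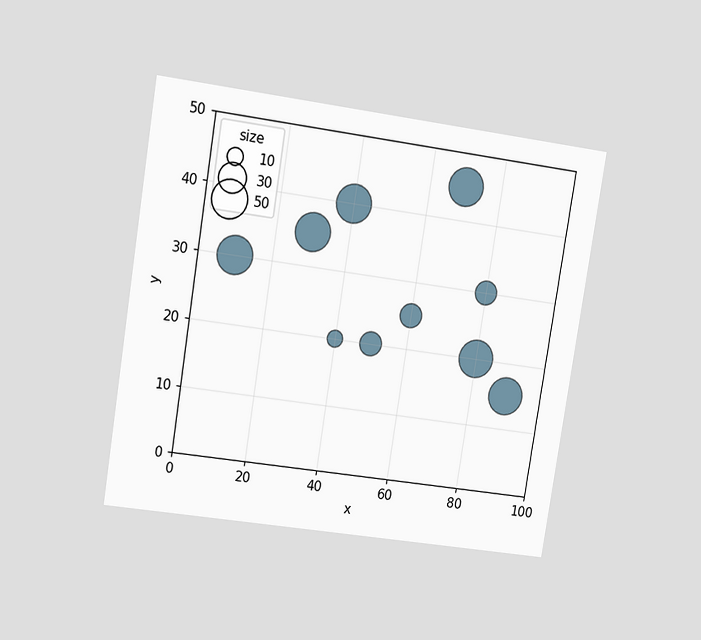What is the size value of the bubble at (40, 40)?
50

The chart is tilted about 9° clockwise and viewed at a slight angle. Matching the bubble at (40, 40) against the size legend gives 50.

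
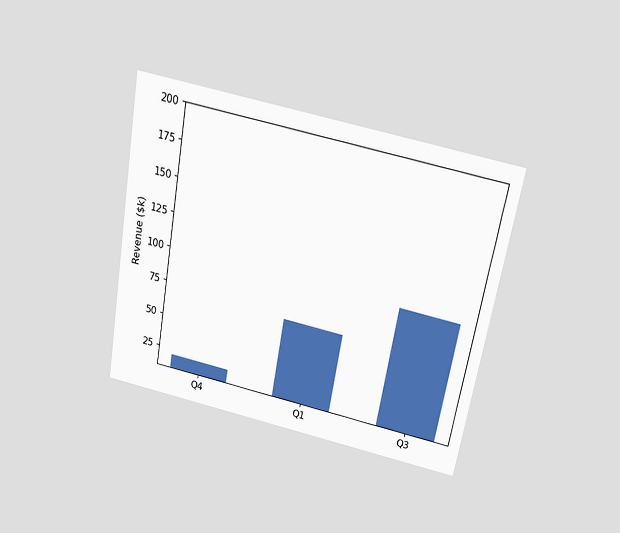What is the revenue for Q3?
$100k

The chart is tilted about 10° clockwise and viewed slightly from above. Reading along the chart's y-axis, the Q3 bar reaches $100k.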